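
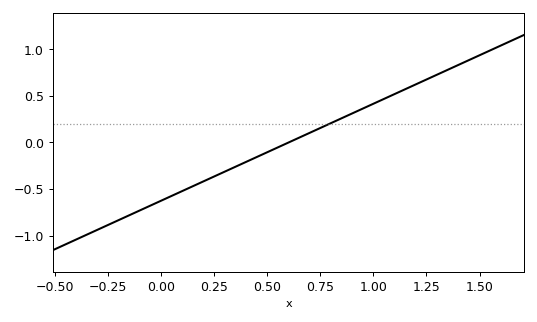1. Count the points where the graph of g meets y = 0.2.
1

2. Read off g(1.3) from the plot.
0.75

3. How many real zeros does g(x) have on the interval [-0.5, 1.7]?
1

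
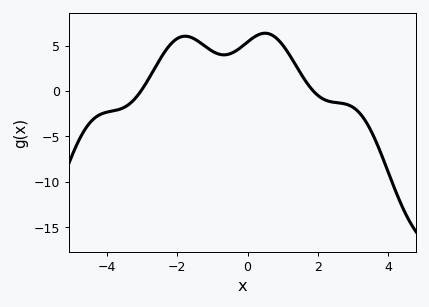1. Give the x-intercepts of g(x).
-3.03, 1.87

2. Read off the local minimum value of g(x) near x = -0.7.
3.98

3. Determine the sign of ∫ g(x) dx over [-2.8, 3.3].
positive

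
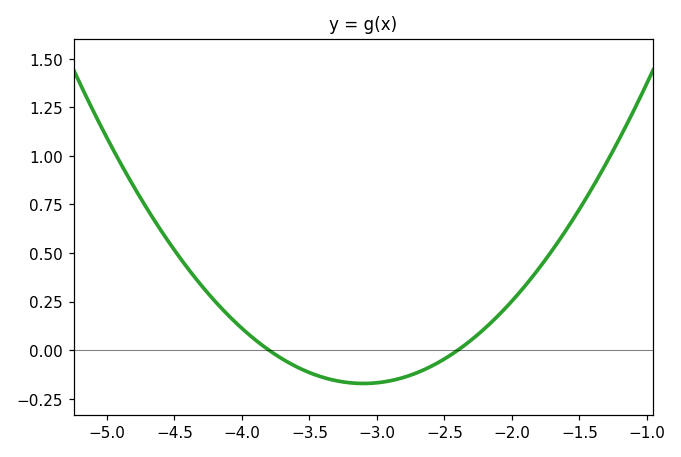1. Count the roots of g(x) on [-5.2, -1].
2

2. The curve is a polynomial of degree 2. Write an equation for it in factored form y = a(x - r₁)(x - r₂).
y = 0.35(x + 3.8)(x + 2.4)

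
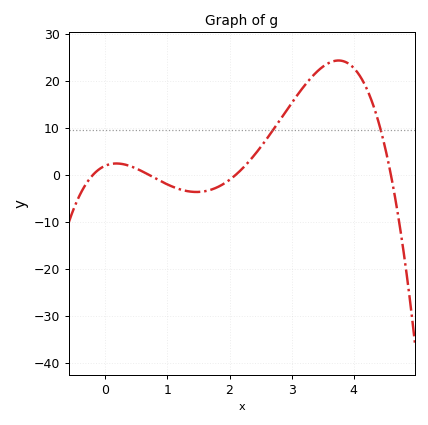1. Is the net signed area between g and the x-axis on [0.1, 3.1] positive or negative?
positive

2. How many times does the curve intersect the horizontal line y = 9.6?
2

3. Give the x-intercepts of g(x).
-0.2, 0.7, 2.1, 4.6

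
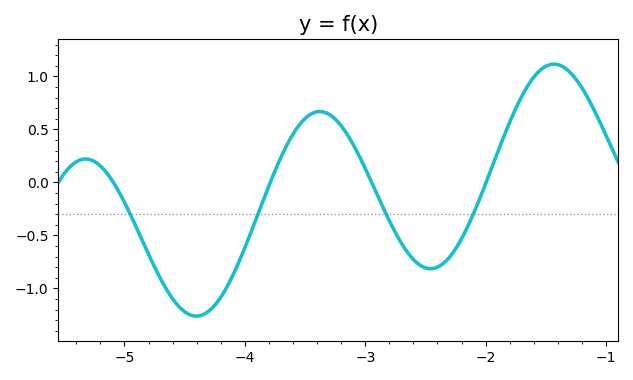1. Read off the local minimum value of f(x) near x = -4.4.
-1.26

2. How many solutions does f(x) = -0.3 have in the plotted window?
4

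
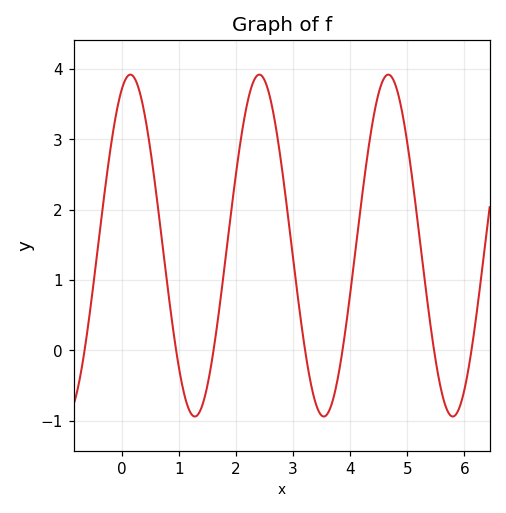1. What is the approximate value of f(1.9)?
1.9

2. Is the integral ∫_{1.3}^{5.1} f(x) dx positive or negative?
positive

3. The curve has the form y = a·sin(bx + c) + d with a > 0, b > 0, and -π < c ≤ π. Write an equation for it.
y = 2.43sin(2.8x + 1.2) + 1.49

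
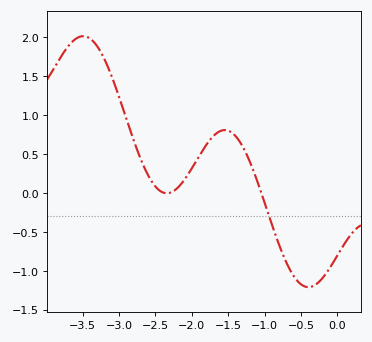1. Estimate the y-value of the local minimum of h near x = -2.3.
0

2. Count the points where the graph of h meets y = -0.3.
1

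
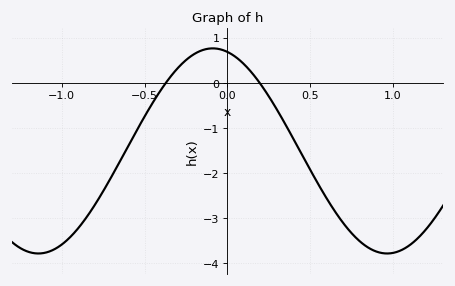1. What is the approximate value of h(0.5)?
-1.9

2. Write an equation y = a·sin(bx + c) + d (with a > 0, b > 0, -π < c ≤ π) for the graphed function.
y = 2.27sin(3x + 1.8) - 1.51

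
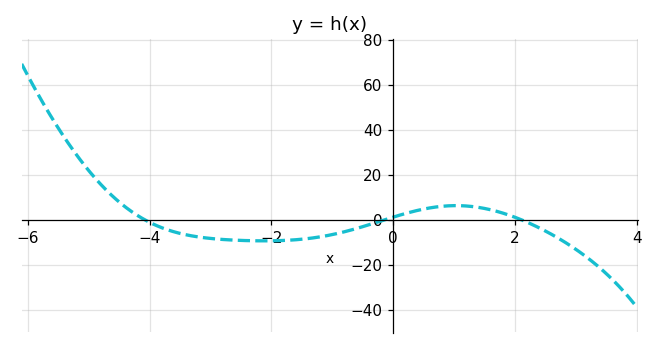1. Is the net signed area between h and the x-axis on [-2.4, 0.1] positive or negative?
negative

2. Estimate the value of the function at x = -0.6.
-3.88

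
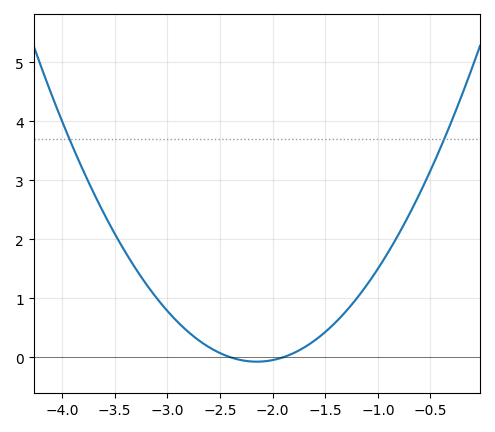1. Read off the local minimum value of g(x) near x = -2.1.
-0.1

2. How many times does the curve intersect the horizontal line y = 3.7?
2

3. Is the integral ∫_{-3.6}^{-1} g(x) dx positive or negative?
positive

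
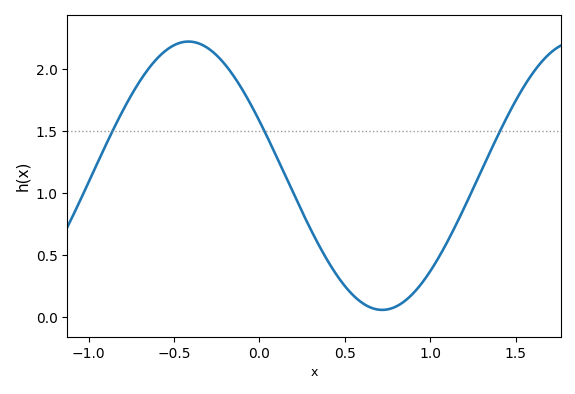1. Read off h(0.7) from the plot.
0.061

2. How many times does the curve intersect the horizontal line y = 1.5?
3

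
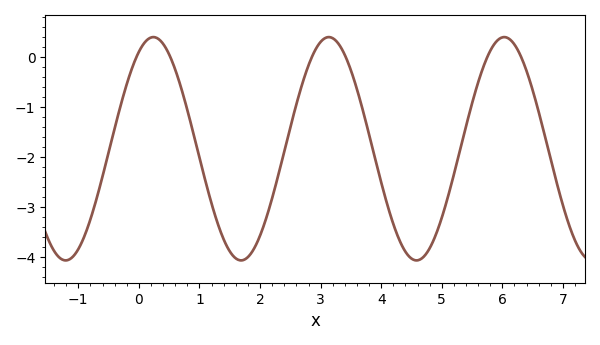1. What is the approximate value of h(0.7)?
-0.6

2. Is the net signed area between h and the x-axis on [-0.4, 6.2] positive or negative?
negative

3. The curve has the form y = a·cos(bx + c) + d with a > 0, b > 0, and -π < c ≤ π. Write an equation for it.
y = 2.23cos(2.2x - 0.52) - 1.83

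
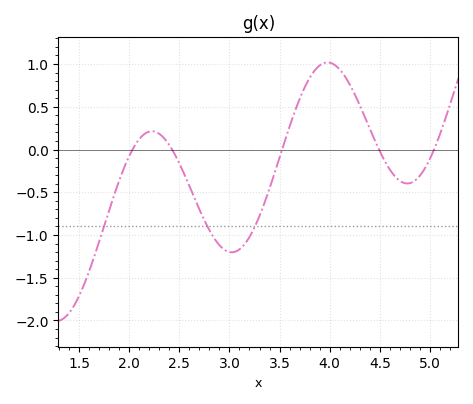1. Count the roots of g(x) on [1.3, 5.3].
5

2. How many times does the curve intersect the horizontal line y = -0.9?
3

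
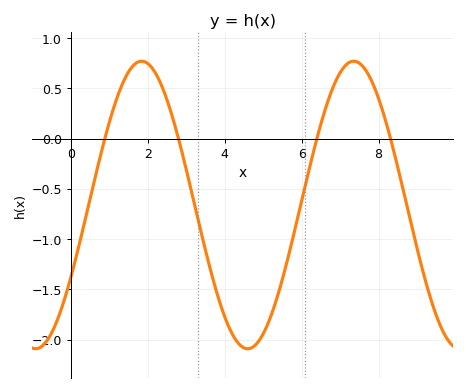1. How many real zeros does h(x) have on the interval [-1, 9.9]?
4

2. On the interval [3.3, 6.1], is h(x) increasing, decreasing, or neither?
neither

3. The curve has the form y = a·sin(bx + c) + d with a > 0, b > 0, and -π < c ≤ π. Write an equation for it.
y = 1.43sin(1.14x - 0.53) - 0.66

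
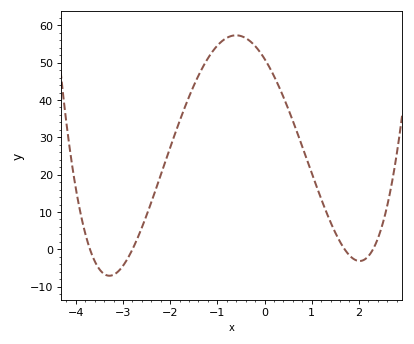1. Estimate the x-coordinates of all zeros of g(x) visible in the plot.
-3.7, -2.8, 1.7, 2.3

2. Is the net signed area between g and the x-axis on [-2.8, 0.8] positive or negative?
positive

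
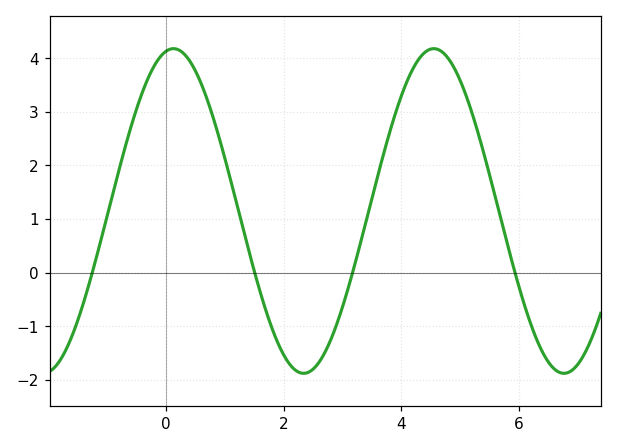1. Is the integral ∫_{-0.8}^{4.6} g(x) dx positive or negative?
positive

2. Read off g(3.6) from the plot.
1.81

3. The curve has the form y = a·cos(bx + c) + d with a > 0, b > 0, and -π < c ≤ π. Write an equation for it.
y = 3.03cos(1.42x - 0.182) + 1.15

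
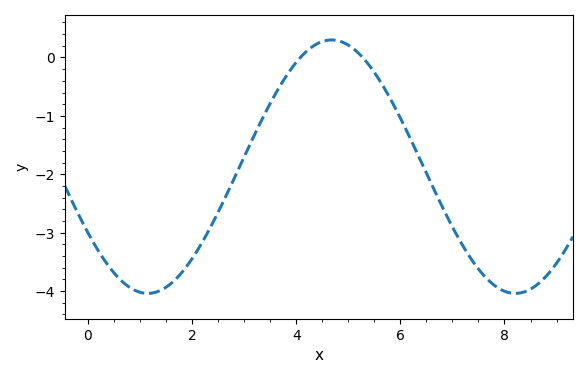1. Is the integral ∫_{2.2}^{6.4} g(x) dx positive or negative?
negative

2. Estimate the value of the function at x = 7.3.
-3.4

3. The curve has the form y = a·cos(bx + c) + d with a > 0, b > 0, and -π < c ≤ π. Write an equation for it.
y = 2.17cos(0.89x + 2.1) - 1.87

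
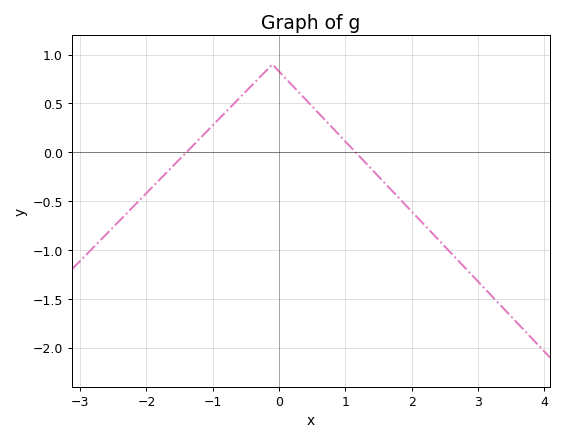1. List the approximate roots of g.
-1.4, 1.16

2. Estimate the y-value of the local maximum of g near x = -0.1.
0.9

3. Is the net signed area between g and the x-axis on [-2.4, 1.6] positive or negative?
positive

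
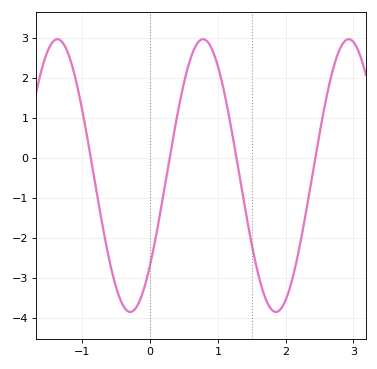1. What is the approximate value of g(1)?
2.29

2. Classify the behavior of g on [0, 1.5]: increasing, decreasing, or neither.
neither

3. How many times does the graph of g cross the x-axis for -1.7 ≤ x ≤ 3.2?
4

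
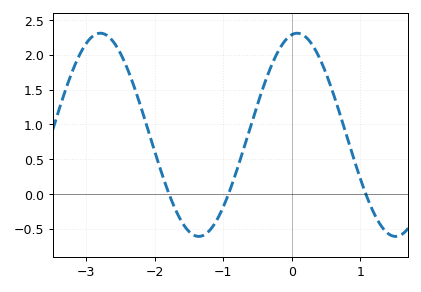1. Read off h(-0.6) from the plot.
0.95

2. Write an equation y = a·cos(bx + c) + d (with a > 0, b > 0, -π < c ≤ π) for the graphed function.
y = 1.46cos(2.2x - 0.17) + 0.85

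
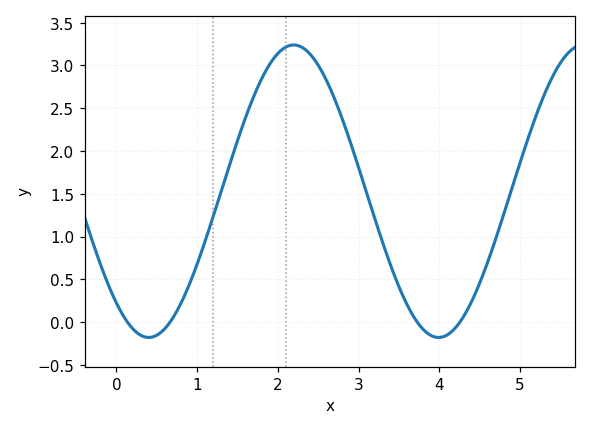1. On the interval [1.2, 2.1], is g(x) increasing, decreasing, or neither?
increasing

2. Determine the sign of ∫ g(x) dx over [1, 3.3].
positive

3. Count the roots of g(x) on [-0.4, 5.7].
4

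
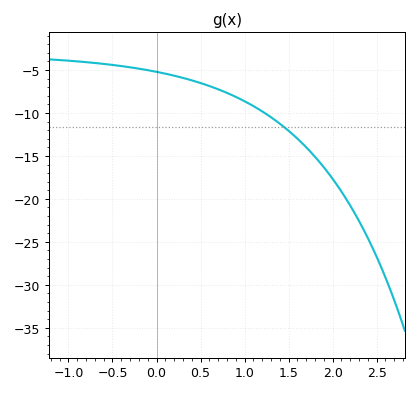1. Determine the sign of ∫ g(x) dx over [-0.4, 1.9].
negative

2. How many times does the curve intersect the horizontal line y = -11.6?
1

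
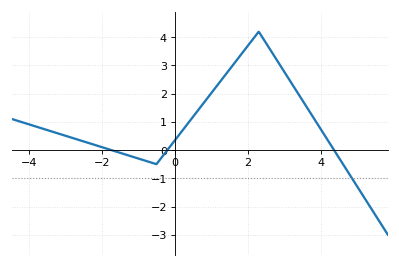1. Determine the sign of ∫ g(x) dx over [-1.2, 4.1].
positive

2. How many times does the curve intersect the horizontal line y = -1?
1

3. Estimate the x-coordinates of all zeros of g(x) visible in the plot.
-1.8, -0.2, 4.4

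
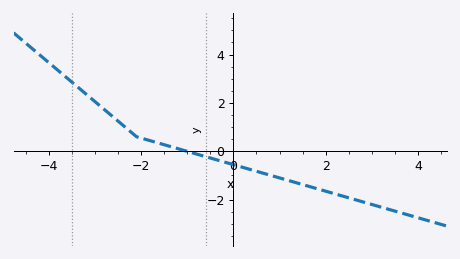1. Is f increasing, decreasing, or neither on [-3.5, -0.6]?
decreasing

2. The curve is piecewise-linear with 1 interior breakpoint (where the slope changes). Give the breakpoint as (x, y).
(-2.1, 0.6)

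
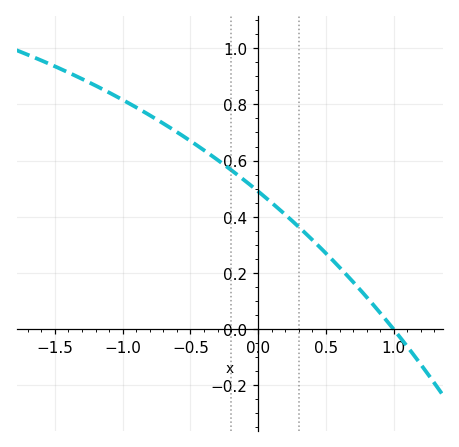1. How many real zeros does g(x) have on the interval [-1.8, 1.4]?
1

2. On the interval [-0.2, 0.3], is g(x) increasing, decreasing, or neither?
decreasing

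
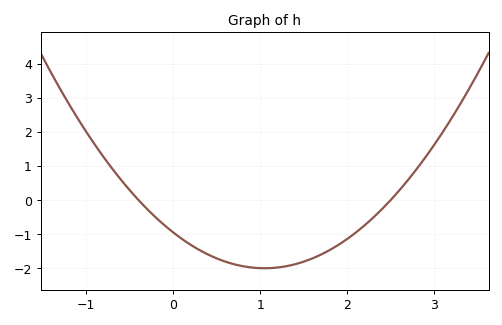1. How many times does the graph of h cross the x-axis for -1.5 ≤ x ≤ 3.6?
2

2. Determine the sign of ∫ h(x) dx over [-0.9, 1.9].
negative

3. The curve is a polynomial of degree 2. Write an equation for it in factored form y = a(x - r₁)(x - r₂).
y = 0.95(x + 0.4)(x - 2.5)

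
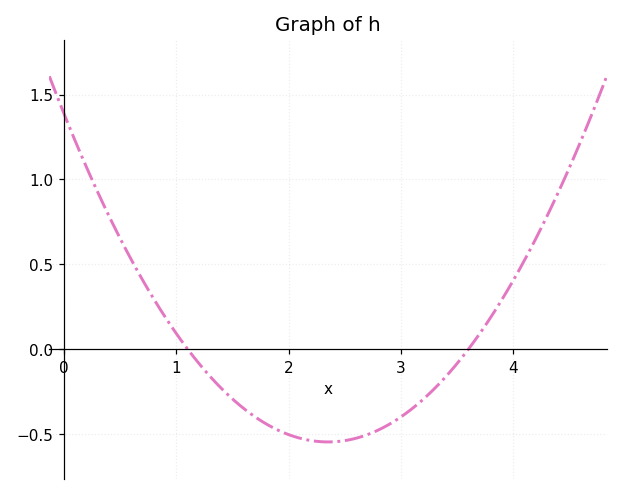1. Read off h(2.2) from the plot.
-0.539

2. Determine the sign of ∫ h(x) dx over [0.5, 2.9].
negative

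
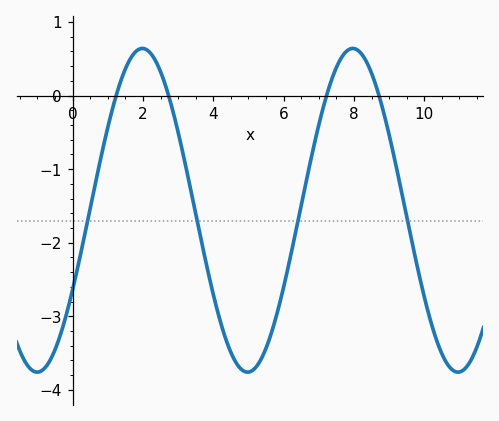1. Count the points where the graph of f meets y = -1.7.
4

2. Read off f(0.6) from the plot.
-1.3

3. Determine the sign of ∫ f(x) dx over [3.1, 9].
negative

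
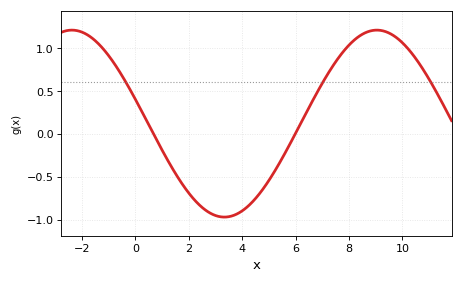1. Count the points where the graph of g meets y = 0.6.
3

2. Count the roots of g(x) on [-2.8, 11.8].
2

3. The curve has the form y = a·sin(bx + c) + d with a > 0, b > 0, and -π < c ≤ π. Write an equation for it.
y = 1.09sin(0.55x + 2.9) + 0.12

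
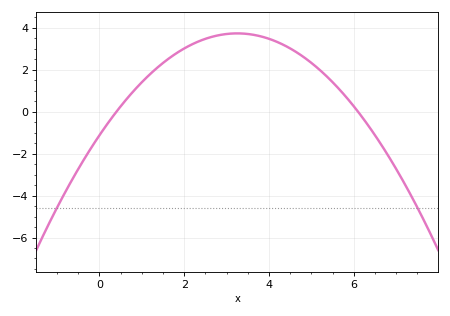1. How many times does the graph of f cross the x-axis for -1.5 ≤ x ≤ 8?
2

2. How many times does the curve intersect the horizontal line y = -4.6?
2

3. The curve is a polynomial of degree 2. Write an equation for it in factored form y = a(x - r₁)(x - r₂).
y = -0.46(x - 0.4)(x - 6.1)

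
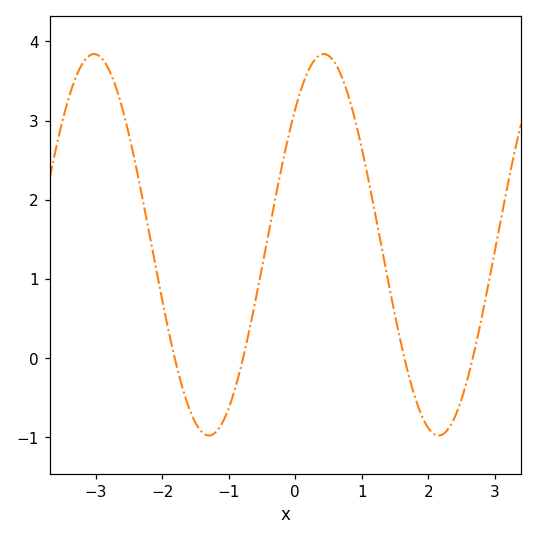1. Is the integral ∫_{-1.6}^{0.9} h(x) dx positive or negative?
positive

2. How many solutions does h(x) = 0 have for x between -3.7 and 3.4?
4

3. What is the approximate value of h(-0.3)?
2.02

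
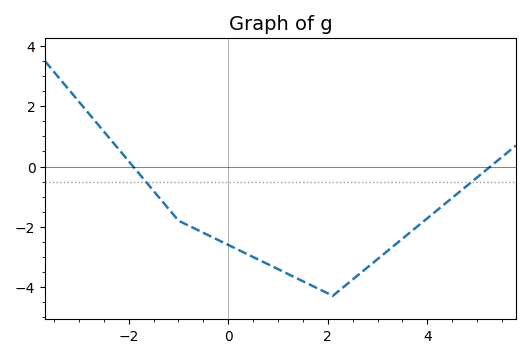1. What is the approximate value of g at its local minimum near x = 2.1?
-4.2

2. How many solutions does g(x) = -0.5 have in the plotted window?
2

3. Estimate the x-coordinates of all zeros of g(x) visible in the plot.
-2, 5.2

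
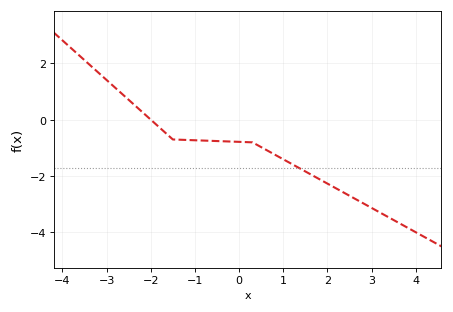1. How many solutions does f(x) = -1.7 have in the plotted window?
1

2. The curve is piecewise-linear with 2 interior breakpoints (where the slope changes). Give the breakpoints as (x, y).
(-1.5, -0.7); (0.3, -0.8)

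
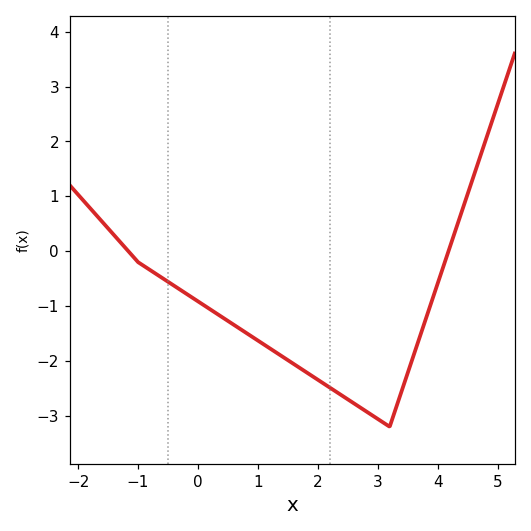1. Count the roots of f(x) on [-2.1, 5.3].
2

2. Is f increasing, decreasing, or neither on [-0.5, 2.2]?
decreasing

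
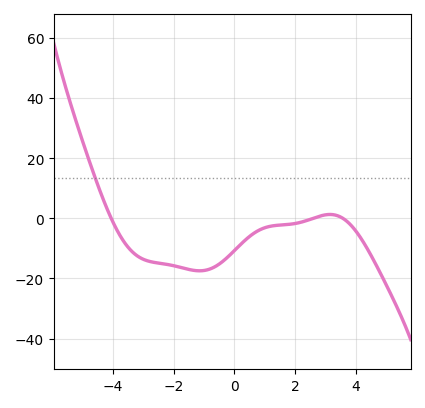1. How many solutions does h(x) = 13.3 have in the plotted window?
1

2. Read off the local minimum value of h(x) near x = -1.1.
-18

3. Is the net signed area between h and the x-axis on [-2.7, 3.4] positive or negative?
negative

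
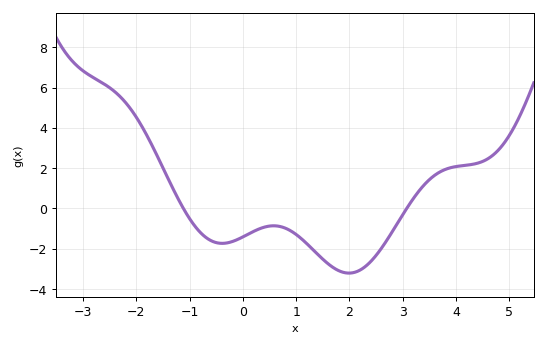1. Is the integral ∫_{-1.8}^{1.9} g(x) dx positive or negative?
negative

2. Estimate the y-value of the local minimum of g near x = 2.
-3.2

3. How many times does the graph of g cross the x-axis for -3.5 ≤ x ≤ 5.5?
2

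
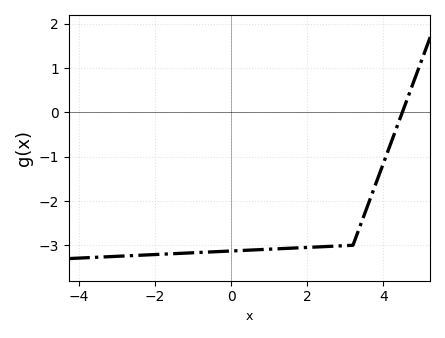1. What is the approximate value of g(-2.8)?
-3.24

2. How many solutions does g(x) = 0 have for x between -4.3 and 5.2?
1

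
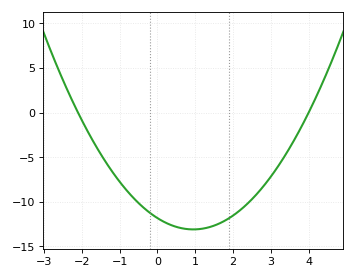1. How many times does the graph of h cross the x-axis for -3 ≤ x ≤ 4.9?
2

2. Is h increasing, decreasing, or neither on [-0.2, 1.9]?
neither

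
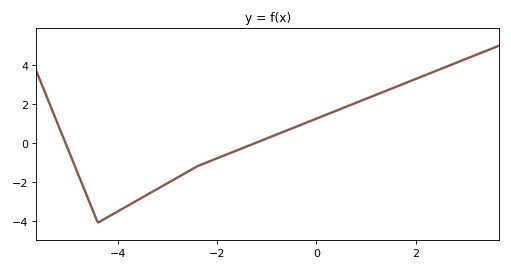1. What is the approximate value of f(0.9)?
2.2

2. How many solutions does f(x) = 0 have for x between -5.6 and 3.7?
2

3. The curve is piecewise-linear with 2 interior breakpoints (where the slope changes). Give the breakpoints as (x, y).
(-4.4, -4.1); (-2.4, -1.2)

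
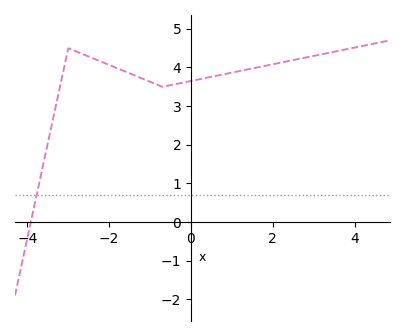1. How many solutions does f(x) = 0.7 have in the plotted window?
1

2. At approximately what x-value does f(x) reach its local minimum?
-0.698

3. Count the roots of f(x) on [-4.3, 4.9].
1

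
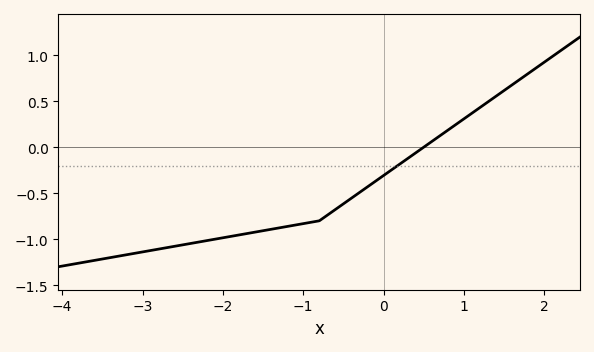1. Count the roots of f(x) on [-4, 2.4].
1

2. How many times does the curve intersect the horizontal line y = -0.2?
1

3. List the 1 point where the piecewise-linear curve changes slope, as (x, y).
(-0.8, -0.8)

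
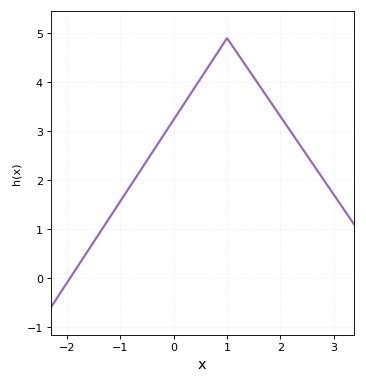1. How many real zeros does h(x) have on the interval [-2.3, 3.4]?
1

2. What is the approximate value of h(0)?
3.23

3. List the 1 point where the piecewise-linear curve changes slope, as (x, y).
(1, 4.9)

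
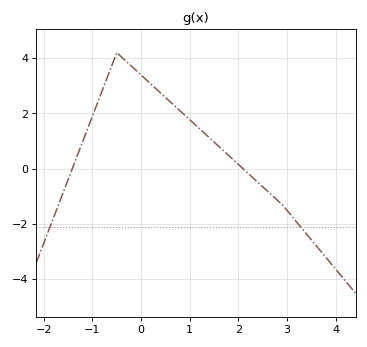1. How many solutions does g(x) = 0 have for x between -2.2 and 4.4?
2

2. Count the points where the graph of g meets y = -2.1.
2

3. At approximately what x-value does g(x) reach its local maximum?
-0.5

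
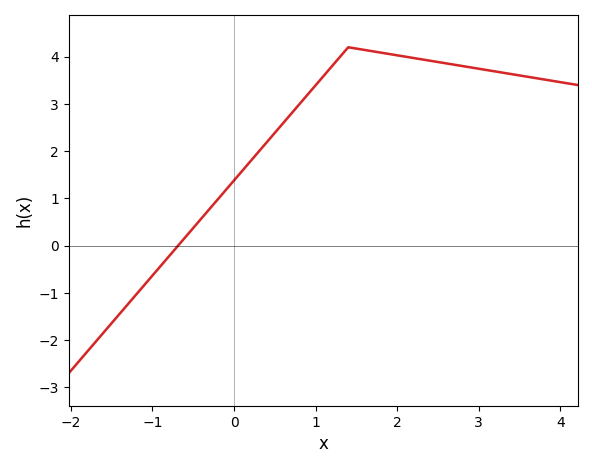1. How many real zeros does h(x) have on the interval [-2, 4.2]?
1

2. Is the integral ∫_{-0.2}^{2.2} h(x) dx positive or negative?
positive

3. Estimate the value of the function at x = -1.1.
-0.8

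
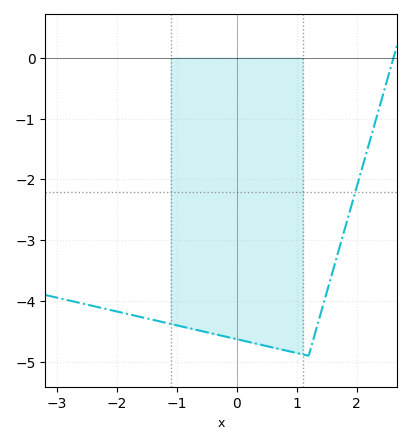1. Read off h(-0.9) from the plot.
-4.42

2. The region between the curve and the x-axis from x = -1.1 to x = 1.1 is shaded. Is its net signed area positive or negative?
negative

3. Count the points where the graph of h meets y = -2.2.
1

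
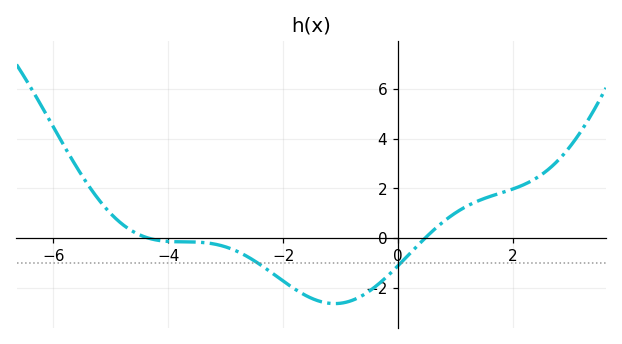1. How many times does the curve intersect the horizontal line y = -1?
2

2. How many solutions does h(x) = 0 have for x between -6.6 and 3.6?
2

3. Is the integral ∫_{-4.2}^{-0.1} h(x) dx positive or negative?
negative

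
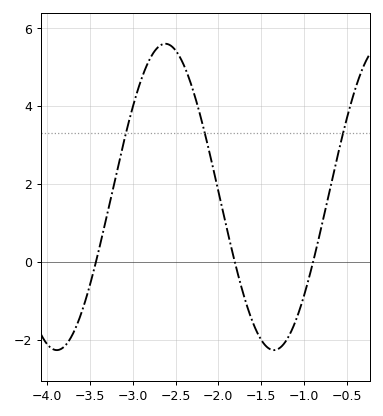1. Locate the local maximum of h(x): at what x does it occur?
-2.6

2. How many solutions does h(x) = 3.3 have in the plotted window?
3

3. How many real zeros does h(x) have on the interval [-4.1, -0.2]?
3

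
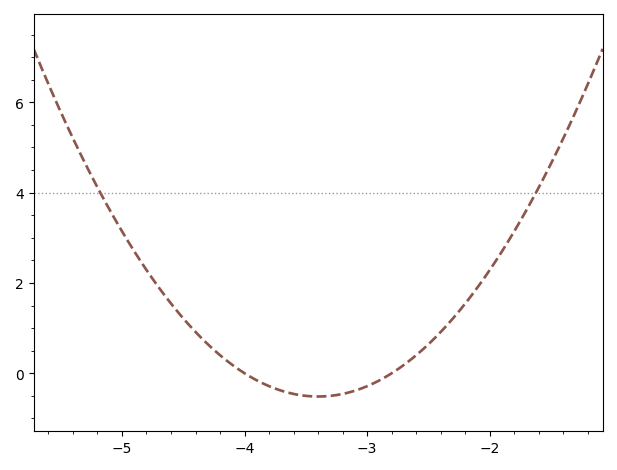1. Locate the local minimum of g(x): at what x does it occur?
-3.4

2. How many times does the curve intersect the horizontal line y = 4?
2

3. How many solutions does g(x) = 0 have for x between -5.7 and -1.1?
2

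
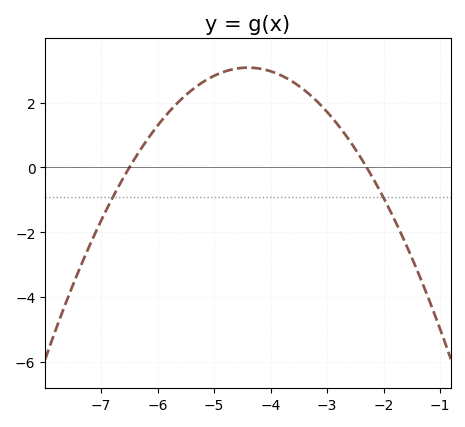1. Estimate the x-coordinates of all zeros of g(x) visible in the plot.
-6.5, -2.3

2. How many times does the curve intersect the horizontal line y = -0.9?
2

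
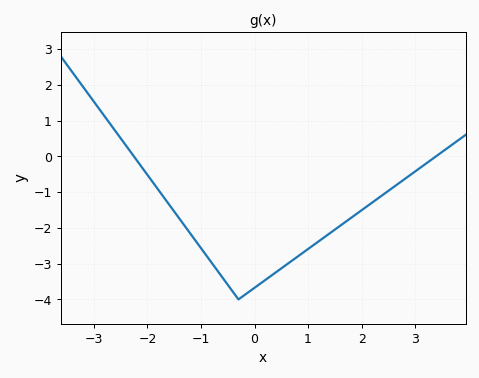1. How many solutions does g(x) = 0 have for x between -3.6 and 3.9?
2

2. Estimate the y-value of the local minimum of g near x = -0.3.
-4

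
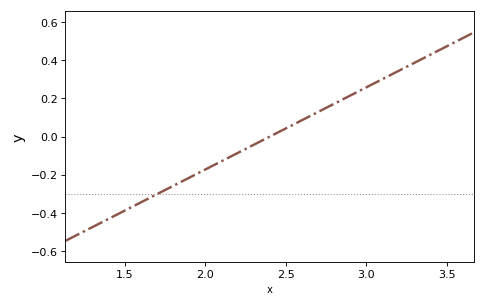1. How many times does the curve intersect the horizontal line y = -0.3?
1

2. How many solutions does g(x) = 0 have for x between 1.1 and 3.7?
1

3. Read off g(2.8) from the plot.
0.172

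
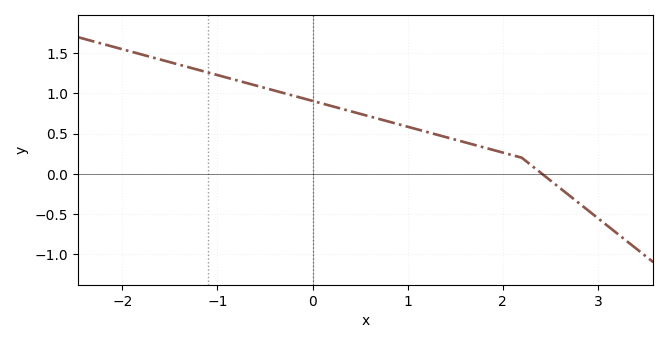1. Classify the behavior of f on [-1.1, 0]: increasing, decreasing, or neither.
decreasing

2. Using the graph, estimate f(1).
0.6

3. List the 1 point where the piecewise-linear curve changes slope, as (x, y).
(2.2, 0.2)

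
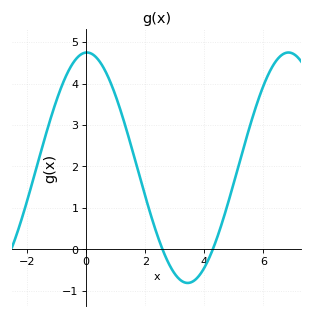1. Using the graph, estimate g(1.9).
1.53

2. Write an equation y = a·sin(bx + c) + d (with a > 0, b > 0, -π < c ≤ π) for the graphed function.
y = 2.78sin(0.92x + 1.55) + 1.97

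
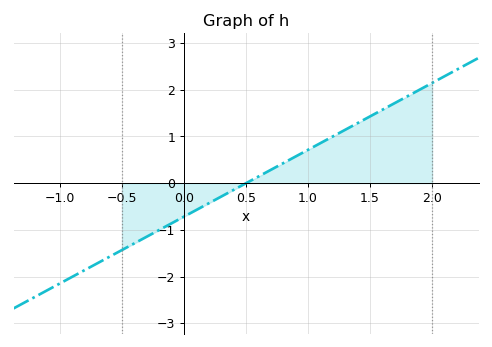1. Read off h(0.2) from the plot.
-0.4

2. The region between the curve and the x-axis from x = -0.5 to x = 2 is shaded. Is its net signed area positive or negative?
positive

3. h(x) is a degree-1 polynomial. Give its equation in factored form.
y = 1.43(x - 0.5)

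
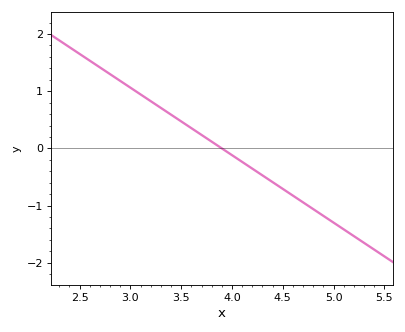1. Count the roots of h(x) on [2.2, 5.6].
1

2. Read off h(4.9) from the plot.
-1.18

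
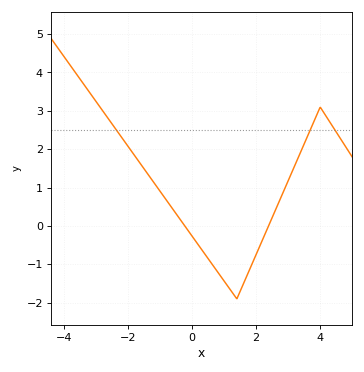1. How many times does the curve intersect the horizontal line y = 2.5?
3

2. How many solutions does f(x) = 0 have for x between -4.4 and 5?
2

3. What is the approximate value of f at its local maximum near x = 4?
3.1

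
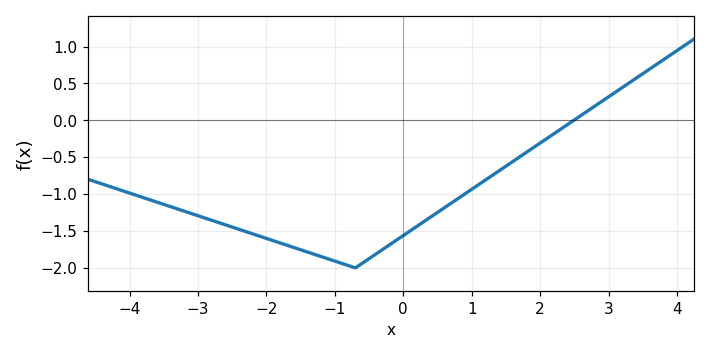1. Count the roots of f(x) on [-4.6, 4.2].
1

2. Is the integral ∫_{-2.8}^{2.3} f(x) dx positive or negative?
negative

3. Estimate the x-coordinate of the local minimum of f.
-0.8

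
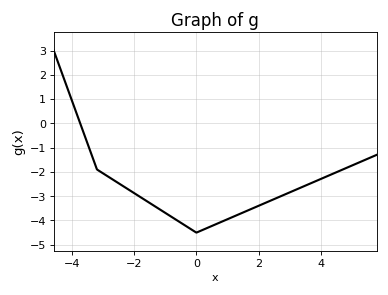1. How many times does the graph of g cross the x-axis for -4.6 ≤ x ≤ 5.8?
1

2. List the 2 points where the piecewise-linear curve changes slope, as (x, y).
(-3.2, -1.9); (0, -4.5)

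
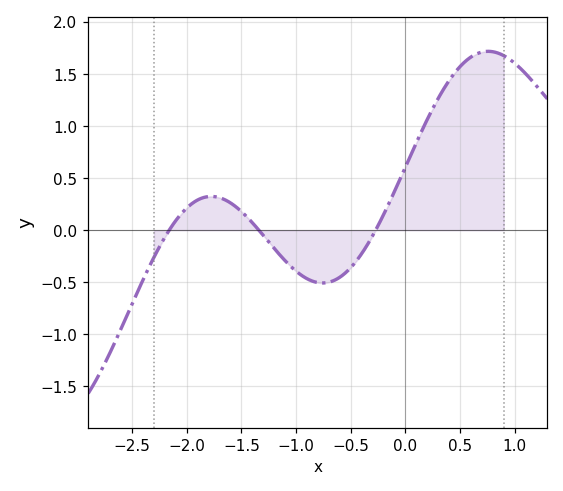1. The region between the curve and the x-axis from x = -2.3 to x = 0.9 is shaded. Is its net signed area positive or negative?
positive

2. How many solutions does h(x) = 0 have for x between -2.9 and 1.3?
3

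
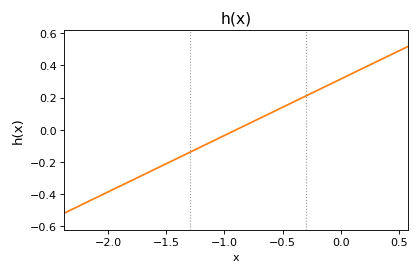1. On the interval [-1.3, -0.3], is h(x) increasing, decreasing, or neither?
increasing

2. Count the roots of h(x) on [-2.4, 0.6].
1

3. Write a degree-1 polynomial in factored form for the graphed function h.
y = 0.35(x + 0.9)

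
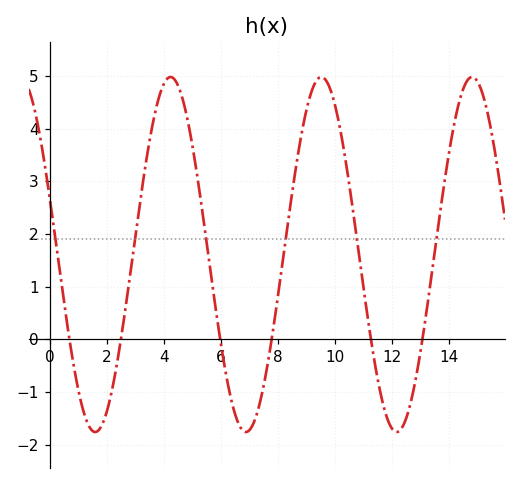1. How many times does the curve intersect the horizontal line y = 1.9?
6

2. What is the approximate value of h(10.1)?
4.2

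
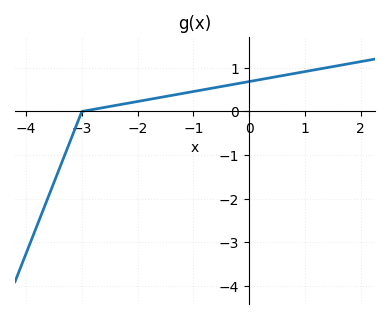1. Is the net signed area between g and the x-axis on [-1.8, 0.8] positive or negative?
positive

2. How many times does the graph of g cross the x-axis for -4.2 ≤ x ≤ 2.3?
1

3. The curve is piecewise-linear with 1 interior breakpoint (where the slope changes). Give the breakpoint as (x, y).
(-3, 0)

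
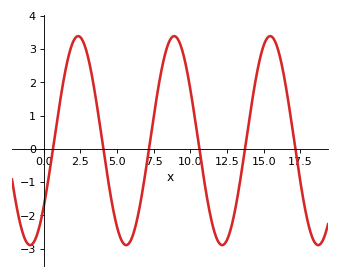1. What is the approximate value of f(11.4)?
-2.1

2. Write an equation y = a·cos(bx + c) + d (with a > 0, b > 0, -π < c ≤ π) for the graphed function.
y = 3.14cos(0.96x - 2.3) + 0.25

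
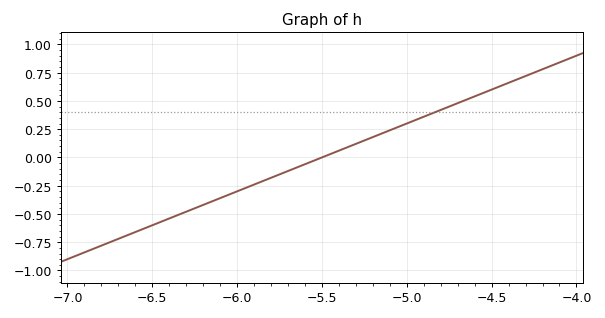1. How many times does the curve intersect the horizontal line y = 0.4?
1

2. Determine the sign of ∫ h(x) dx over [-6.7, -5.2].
negative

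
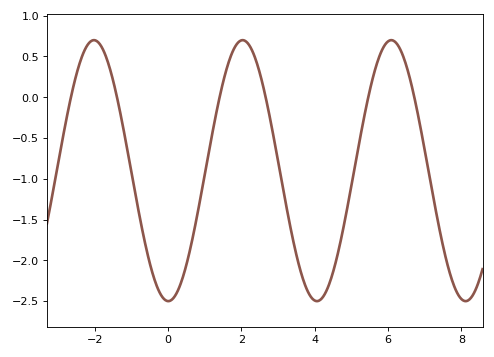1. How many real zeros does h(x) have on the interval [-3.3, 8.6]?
6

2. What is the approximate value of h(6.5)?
0.383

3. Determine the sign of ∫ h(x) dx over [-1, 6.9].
negative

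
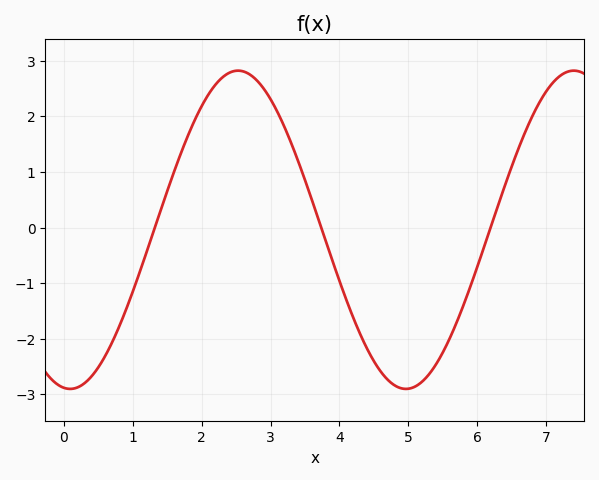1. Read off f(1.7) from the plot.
1.33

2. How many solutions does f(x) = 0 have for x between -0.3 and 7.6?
3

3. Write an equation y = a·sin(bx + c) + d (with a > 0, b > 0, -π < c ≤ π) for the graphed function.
y = 2.86sin(1.29x - 1.69) - 0.04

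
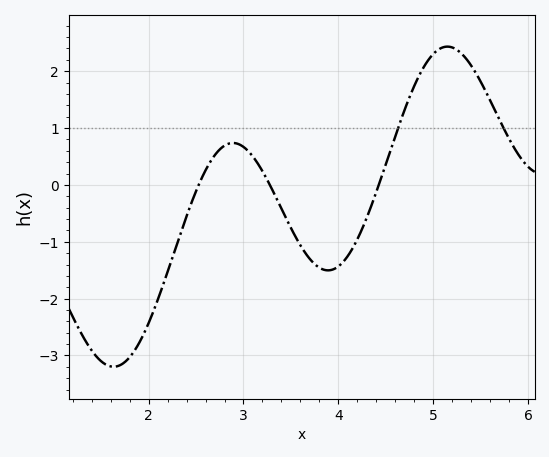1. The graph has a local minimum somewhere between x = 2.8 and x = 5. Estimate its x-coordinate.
3.9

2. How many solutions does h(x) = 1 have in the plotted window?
2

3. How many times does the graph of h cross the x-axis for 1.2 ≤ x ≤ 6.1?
3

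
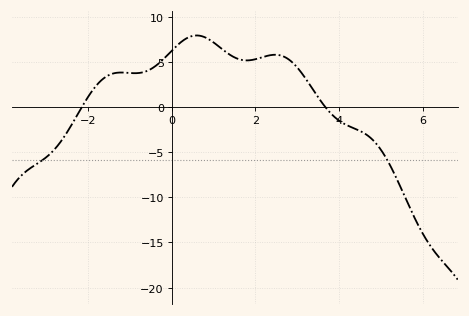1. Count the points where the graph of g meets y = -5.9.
2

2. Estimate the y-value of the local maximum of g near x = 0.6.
7.93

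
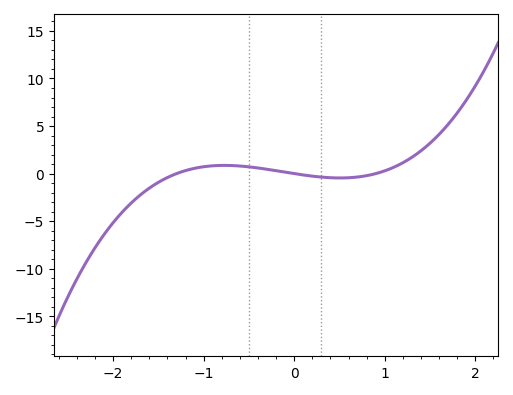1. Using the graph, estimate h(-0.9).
0.823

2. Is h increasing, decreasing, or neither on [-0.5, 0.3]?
decreasing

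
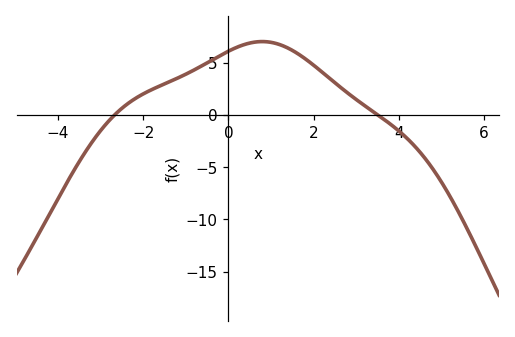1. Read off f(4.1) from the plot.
-2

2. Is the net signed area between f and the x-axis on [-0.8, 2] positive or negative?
positive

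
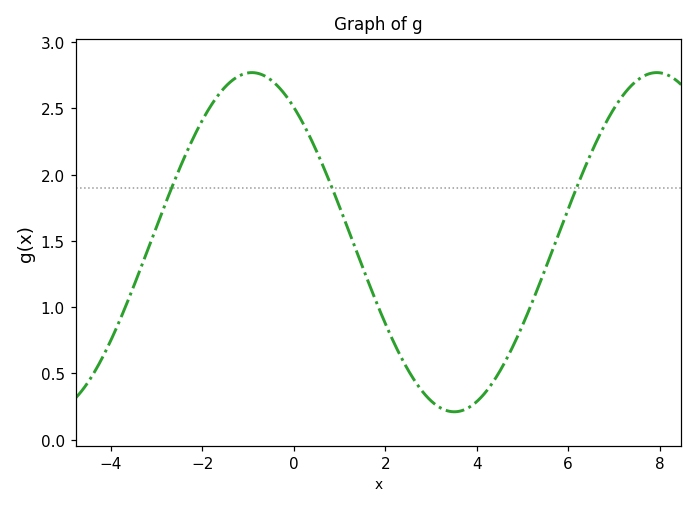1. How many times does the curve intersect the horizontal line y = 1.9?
3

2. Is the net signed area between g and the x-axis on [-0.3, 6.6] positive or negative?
positive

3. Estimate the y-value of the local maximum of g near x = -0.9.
2.77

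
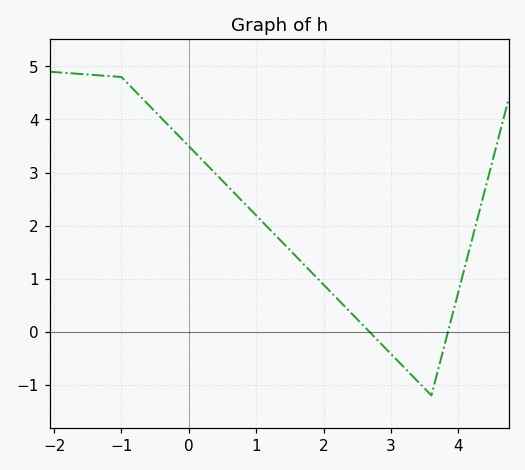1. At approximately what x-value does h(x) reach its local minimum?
3.6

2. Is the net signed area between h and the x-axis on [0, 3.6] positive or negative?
positive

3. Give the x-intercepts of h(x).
2.68, 3.85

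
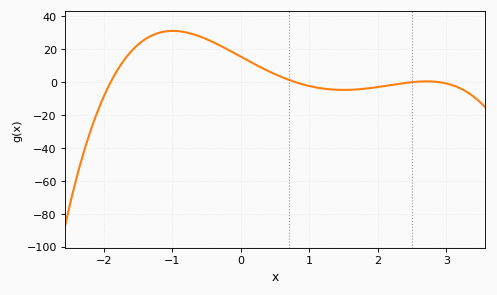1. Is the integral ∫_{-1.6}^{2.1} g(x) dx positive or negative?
positive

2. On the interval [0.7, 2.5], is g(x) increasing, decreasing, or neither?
neither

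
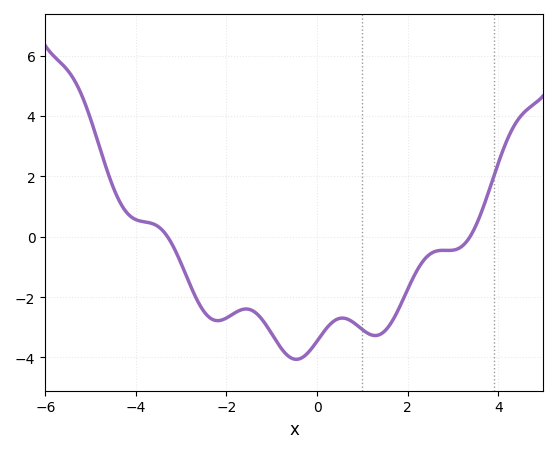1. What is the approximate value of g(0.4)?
-2.8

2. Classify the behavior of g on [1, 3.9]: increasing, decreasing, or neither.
neither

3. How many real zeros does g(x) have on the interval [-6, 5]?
2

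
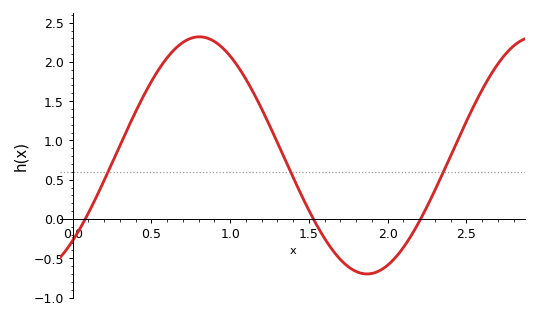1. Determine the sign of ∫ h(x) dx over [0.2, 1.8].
positive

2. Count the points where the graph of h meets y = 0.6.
3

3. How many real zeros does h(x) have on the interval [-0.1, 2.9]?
3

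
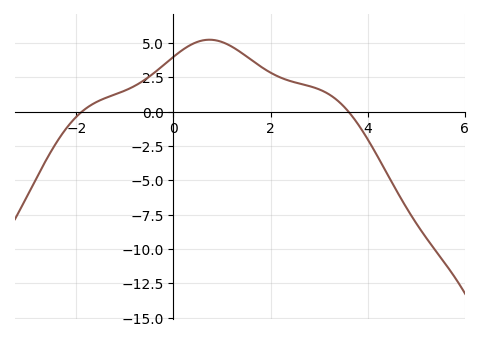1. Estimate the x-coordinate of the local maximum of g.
0.8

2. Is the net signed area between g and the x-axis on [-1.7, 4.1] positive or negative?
positive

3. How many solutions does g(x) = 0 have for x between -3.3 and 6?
2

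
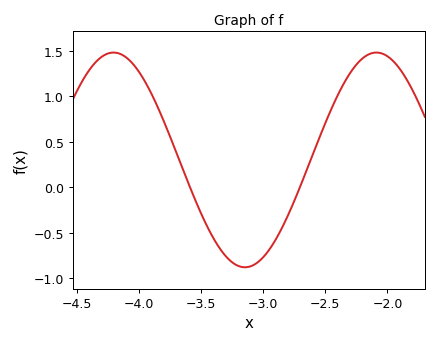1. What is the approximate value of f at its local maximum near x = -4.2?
1.48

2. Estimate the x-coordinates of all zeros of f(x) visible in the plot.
-3.59, -2.7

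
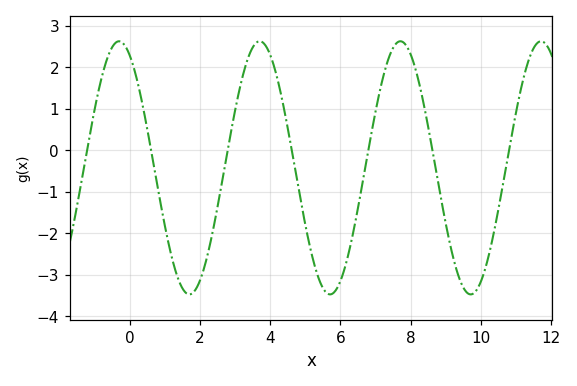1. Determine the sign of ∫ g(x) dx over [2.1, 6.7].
negative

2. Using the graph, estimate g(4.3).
1.38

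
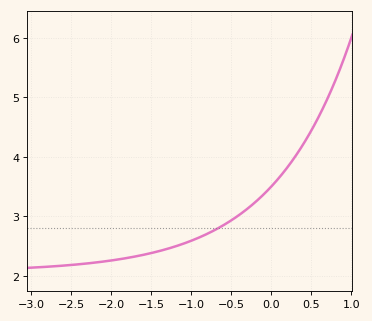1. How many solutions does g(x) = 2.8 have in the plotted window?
1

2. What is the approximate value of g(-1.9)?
2.3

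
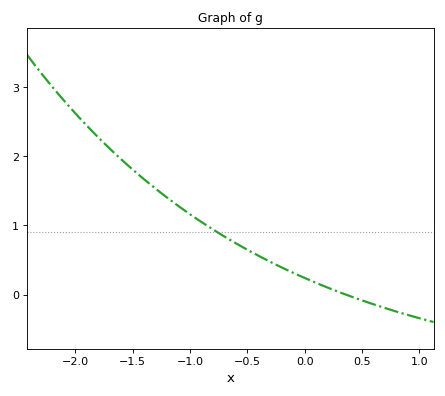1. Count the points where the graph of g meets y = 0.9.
1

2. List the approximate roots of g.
0.358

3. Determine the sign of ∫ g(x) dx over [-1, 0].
positive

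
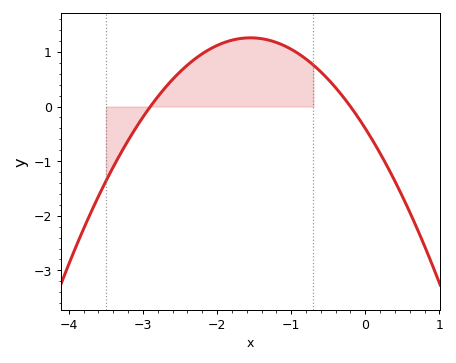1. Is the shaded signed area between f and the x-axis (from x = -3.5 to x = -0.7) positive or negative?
positive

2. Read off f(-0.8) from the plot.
0.869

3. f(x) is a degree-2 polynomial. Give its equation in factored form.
y = -0.69(x + 2.9)(x + 0.2)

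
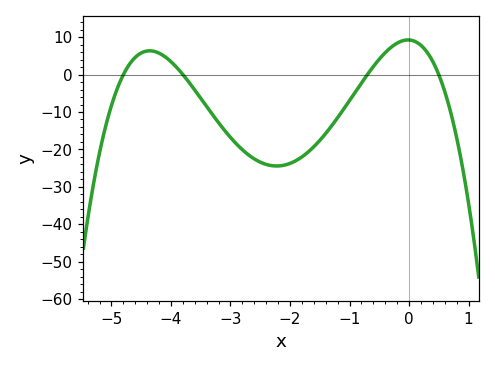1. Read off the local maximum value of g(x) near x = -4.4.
6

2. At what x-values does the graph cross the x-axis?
-4.8, -3.8, -0.7, 0.5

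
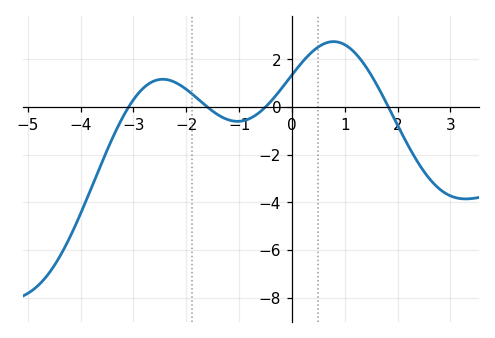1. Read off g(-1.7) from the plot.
0.186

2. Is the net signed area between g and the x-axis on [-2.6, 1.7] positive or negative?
positive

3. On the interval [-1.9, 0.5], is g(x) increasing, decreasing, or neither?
neither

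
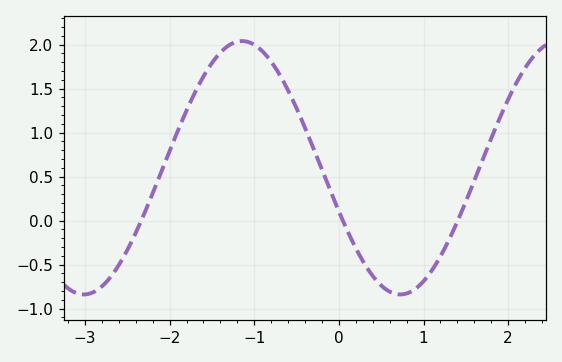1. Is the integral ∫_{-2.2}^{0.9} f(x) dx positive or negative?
positive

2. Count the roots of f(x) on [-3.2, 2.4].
3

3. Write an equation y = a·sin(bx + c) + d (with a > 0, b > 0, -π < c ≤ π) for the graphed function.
y = 1.44sin(1.7x - 2.8) + 0.6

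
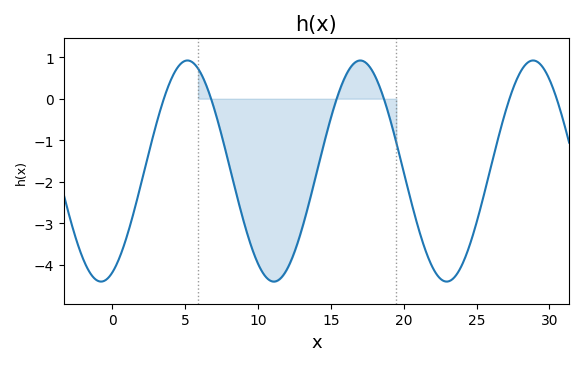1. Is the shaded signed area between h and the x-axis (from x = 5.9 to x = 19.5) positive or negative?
negative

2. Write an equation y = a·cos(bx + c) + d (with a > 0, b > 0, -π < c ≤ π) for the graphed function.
y = 2.66cos(0.53x - 2.7) - 1.74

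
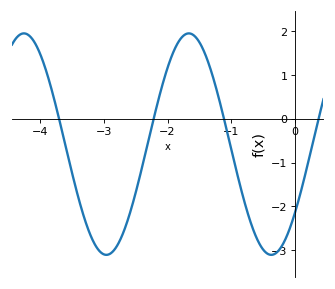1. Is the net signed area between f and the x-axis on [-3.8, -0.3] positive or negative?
negative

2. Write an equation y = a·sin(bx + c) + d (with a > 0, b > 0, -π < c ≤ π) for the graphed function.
y = 2.53sin(2.43x - 0.662) - 0.58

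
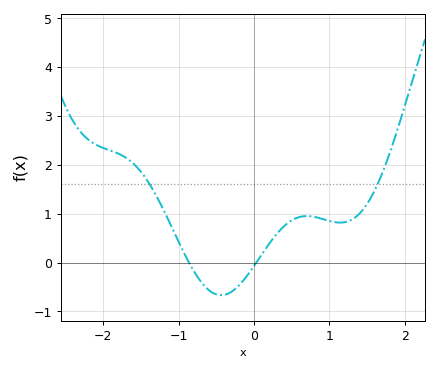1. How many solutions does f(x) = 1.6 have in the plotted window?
2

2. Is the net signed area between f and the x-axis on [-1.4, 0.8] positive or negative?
positive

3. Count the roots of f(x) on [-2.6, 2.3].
2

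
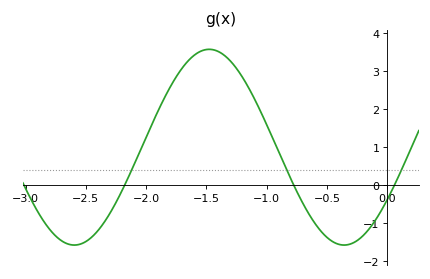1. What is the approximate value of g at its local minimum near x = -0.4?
-1.58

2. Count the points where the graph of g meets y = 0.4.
3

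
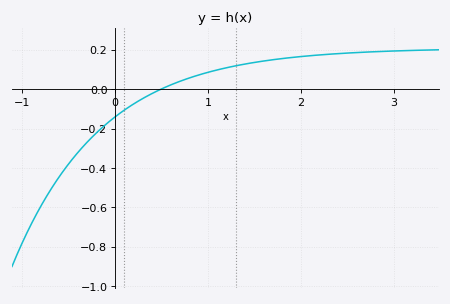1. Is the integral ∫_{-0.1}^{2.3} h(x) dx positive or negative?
positive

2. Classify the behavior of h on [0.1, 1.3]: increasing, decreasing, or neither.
increasing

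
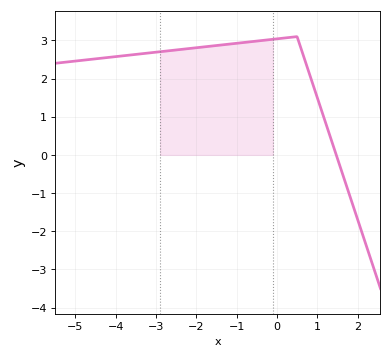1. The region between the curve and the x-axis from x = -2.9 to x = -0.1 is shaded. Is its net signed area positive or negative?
positive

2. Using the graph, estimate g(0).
3.04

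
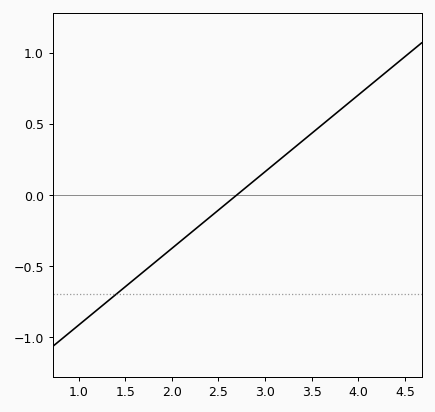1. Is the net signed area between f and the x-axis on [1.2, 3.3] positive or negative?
negative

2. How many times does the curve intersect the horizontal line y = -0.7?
1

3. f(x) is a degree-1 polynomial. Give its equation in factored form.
y = 0.54(x - 2.7)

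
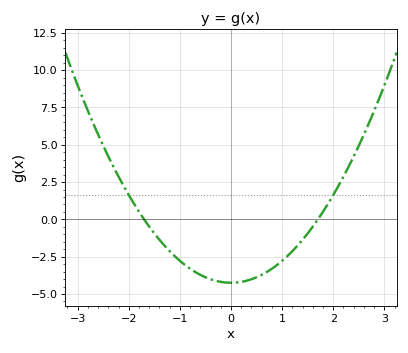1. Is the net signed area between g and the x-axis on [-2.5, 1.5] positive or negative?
negative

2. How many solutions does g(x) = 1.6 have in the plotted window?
2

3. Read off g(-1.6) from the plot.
-0.485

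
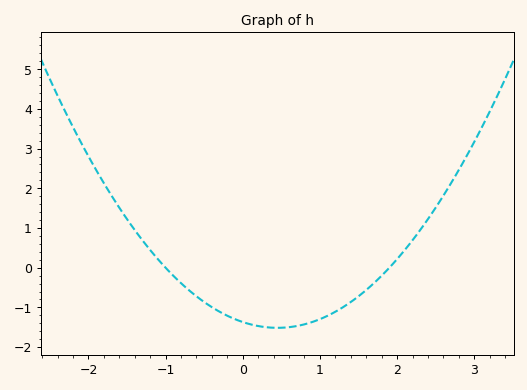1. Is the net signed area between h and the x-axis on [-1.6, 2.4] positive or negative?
negative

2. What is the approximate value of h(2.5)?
1.51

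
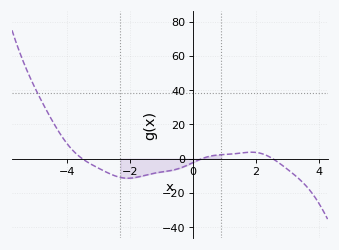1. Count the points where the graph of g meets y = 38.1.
1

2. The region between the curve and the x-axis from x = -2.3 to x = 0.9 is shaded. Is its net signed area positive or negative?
negative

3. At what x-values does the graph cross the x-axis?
-3.51, 0.29, 2.52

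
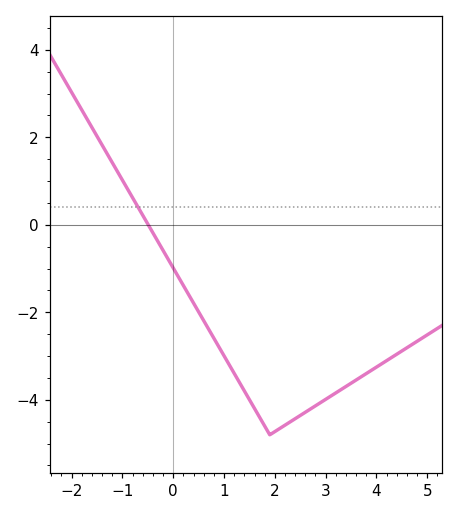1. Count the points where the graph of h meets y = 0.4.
1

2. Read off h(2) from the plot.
-4.8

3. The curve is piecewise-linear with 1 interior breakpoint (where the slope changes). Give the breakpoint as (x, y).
(1.9, -4.8)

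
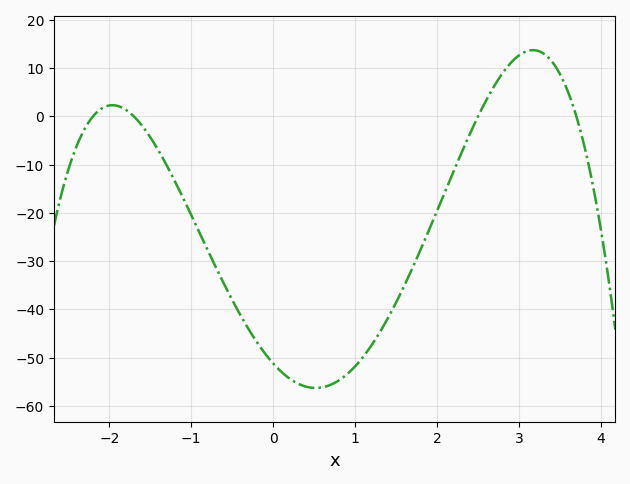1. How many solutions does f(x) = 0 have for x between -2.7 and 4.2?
4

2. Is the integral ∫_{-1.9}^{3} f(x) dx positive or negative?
negative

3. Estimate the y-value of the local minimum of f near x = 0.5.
-56.3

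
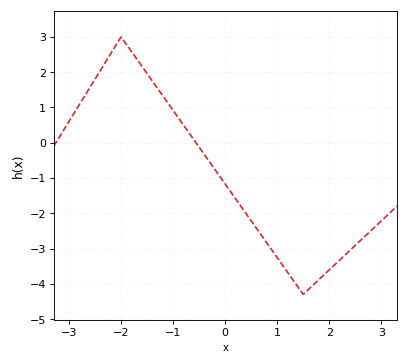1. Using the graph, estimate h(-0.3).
-0.5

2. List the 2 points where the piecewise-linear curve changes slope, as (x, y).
(-2, 3); (1.5, -4.3)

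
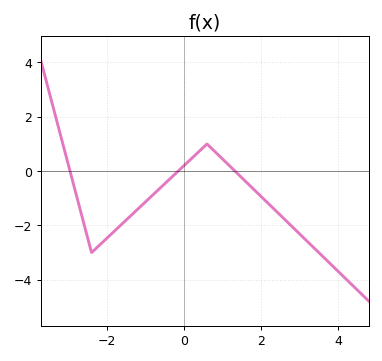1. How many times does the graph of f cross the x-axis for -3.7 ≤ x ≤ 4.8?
3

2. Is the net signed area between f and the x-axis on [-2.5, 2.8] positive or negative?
negative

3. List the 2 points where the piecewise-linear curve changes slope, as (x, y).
(-2.4, -3); (0.6, 1)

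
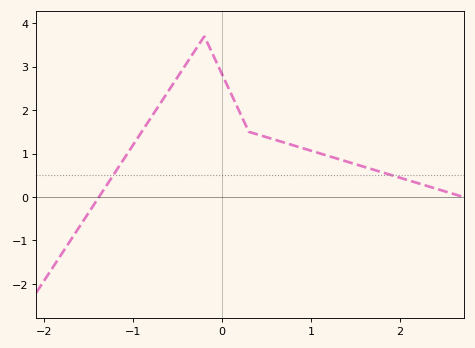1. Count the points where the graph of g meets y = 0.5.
2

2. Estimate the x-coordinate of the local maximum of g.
-0.2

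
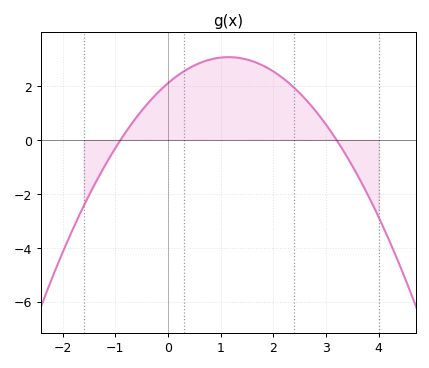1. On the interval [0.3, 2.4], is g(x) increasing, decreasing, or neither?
neither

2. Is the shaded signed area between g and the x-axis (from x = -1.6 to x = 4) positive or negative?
positive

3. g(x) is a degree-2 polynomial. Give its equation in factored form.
y = -0.73(x + 0.9)(x - 3.2)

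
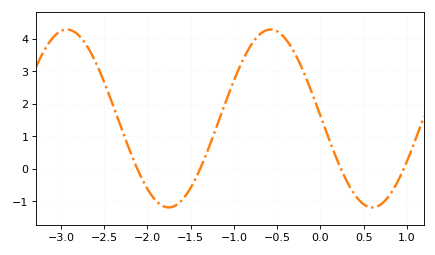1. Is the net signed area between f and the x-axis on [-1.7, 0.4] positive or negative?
positive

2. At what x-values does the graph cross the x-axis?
-2.12, -1.39, 0.236, 0.962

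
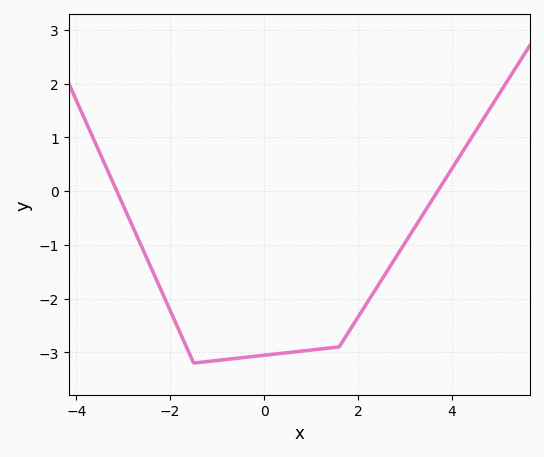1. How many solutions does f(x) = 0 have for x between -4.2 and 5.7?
2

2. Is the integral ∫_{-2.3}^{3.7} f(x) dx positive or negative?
negative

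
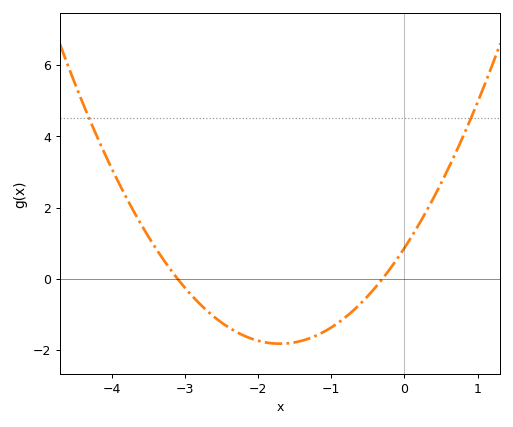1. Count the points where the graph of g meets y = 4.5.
2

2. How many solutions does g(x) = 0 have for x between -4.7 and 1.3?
2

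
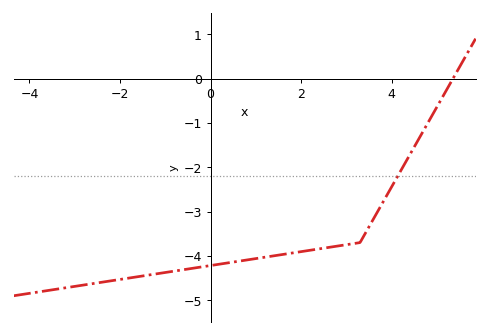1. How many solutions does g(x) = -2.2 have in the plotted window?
1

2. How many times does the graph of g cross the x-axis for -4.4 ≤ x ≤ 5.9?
1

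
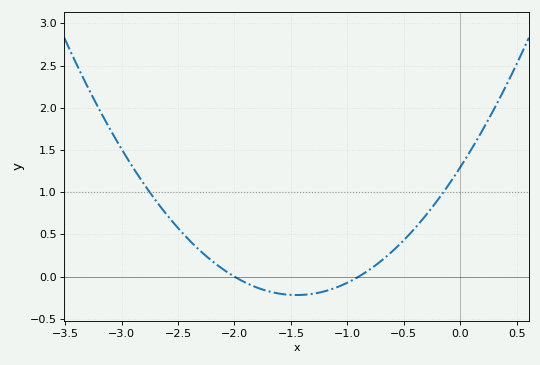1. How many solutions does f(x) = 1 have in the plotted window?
2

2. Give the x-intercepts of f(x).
-2, -0.9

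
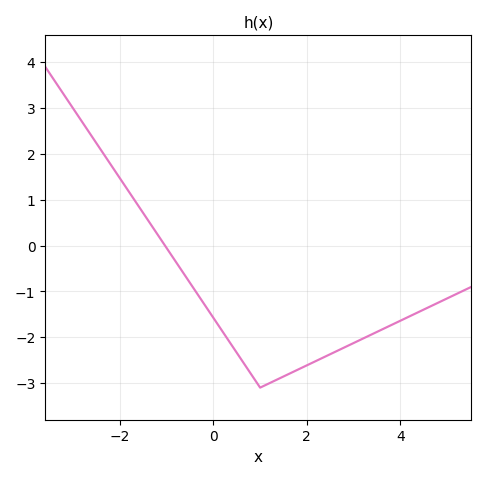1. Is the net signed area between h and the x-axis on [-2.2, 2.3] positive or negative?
negative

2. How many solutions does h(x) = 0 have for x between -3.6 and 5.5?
1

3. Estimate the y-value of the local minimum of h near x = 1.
-3.1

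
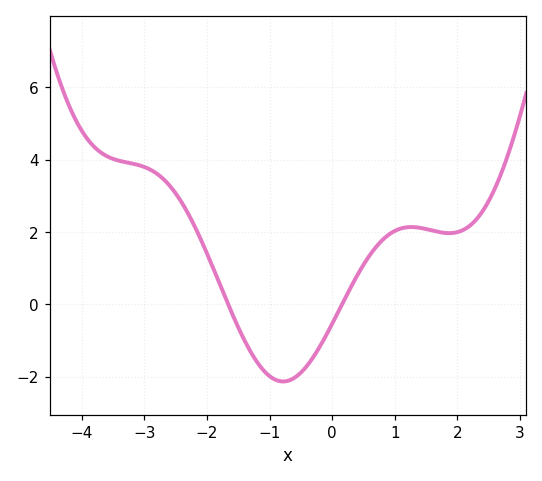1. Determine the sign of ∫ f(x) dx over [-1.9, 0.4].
negative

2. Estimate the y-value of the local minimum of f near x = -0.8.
-2.2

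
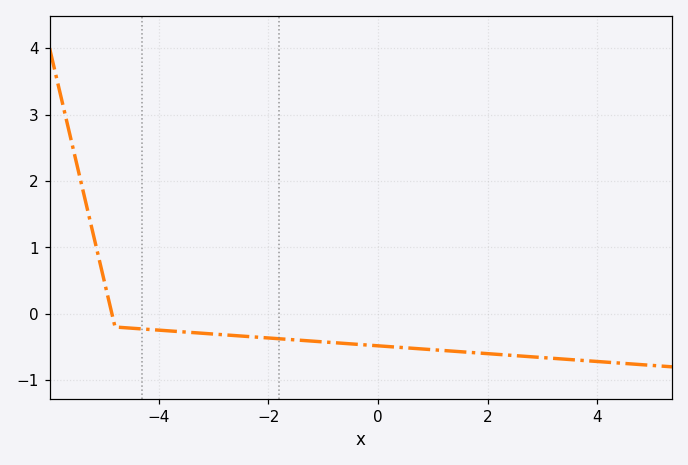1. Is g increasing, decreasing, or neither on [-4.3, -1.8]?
decreasing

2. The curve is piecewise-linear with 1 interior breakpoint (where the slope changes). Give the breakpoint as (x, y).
(-4.8, -0.2)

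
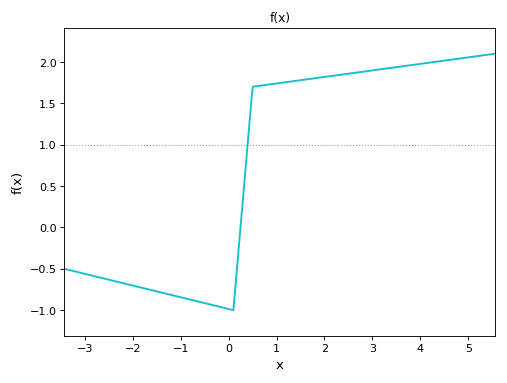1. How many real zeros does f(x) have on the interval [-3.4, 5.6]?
1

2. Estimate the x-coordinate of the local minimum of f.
0.097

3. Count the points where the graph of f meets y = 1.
1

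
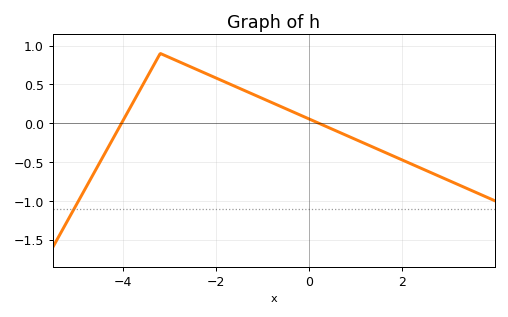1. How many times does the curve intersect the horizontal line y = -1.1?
1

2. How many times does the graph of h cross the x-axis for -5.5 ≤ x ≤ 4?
2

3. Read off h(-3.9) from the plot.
0.15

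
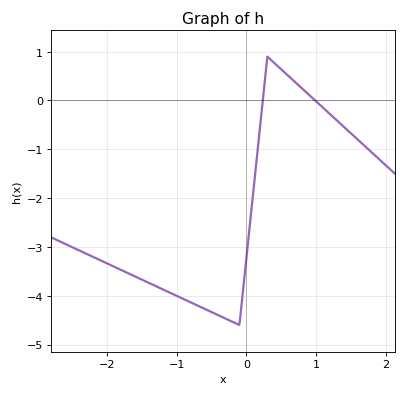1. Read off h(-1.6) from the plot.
-3.6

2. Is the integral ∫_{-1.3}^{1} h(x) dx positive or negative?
negative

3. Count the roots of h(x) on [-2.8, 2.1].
2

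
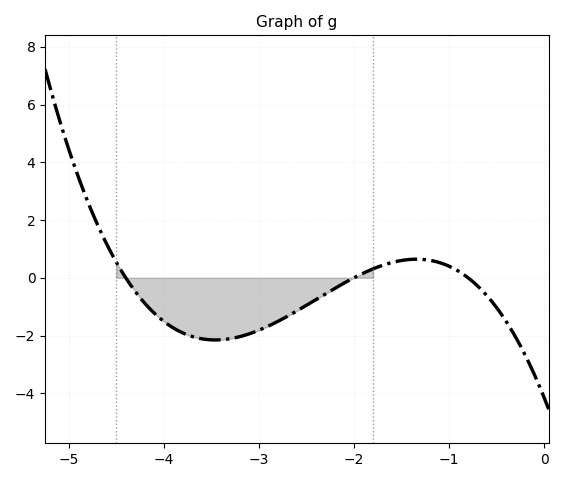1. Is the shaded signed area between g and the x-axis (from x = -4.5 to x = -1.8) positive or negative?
negative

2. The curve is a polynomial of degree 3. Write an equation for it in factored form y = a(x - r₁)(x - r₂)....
y = -0.59(x + 4.4)(x + 2)(x + 0.8)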